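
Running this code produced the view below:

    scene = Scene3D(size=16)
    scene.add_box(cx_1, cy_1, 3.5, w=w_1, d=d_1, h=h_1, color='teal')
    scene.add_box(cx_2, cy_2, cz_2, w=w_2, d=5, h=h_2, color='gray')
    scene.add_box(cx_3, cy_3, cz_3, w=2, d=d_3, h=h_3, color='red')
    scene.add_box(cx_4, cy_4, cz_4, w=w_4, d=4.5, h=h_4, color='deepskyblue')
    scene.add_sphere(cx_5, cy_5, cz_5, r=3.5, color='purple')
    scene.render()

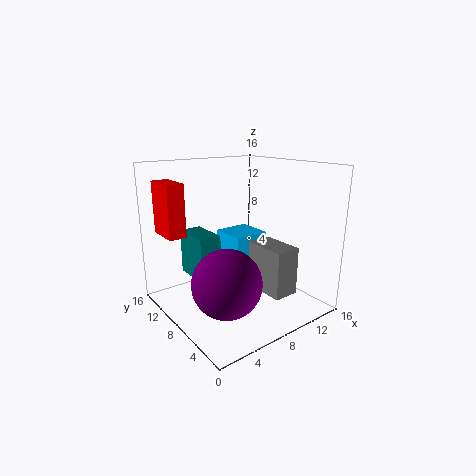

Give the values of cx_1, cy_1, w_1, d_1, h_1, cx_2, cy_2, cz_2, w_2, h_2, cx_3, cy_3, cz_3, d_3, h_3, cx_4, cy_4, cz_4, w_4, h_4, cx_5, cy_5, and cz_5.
cx_1 = 3.5; cy_1 = 8.5; w_1 = 2.5; d_1 = 4.5; h_1 = 5; cx_2 = 10; cy_2 = 3.5; cz_2 = 1.5; w_2 = 3; h_2 = 5.5; cx_3 = 1.5; cy_3 = 11.5; cz_3 = 8; d_3 = 4; h_3 = 6; cx_4 = 9.5; cy_4 = 10; cz_4 = 0.5; w_4 = 4.5; h_4 = 6.5; cx_5 = 4; cy_5 = 4.5; cz_5 = 5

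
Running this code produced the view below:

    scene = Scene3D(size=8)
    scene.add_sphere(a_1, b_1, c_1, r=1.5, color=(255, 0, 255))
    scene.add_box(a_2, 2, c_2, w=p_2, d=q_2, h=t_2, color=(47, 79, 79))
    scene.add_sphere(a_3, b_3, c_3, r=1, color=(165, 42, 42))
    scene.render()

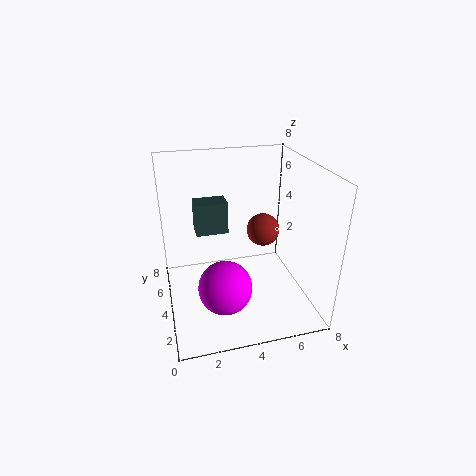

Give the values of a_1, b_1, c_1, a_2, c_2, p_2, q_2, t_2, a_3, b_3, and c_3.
a_1 = 3
b_1 = 3
c_1 = 1.5
a_2 = 1.5
c_2 = 5.5
p_2 = 1.5
q_2 = 1
t_2 = 1.5
a_3 = 6
b_3 = 5.5
c_3 = 3.5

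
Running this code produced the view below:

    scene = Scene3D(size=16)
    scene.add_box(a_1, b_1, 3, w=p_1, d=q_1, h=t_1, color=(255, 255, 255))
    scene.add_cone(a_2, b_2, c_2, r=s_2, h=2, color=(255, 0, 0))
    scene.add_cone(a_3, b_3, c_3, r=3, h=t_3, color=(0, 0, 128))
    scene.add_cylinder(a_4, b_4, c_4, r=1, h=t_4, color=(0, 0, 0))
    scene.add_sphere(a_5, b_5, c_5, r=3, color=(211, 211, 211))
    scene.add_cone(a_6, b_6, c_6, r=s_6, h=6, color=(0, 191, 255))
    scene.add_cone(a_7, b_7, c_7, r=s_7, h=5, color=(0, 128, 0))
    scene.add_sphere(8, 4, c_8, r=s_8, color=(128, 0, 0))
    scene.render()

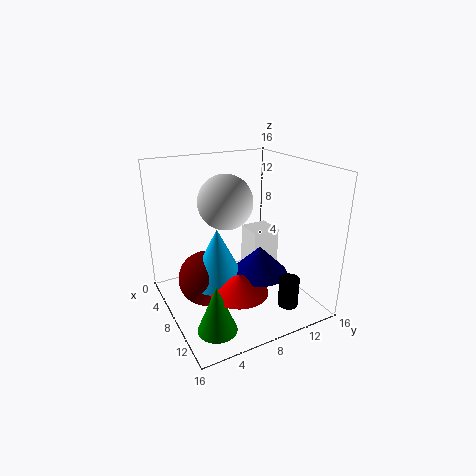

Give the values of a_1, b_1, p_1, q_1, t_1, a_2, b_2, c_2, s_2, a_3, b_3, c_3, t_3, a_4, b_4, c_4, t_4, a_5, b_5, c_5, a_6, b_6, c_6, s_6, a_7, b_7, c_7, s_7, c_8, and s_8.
a_1 = 7
b_1 = 9
p_1 = 3
q_1 = 3
t_1 = 6
a_2 = 12
b_2 = 6
c_2 = 4
s_2 = 3
a_3 = 11
b_3 = 9
c_3 = 5
t_3 = 3
a_4 = 15
b_4 = 10
c_4 = 3
t_4 = 3
a_5 = 7
b_5 = 7
c_5 = 12
a_6 = 9
b_6 = 5
c_6 = 4
s_6 = 3
a_7 = 13
b_7 = 3
c_7 = 1
s_7 = 2
c_8 = 4
s_8 = 3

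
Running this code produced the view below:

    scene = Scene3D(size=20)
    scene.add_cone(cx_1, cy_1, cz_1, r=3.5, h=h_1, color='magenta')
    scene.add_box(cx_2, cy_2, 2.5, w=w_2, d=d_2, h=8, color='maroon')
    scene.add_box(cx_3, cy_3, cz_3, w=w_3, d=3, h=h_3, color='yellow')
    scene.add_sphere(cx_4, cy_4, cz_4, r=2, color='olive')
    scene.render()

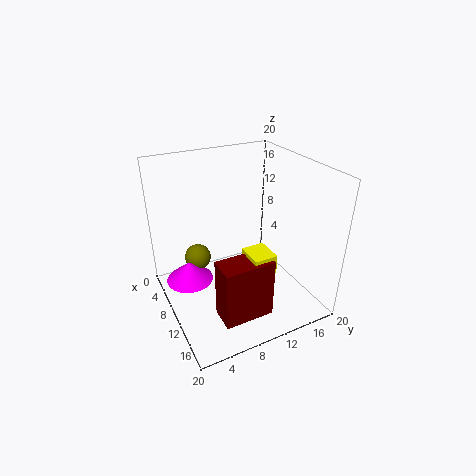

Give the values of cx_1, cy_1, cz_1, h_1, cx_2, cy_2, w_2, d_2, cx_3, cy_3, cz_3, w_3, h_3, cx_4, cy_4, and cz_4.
cx_1 = 5.5; cy_1 = 4; cz_1 = 2; h_1 = 3; cx_2 = 14.5; cy_2 = 4.5; w_2 = 3.5; d_2 = 6.5; cx_3 = 14; cy_3 = 8.5; cz_3 = 8.5; w_3 = 3.5; h_3 = 2.5; cx_4 = 4; cy_4 = 6; cz_4 = 4.5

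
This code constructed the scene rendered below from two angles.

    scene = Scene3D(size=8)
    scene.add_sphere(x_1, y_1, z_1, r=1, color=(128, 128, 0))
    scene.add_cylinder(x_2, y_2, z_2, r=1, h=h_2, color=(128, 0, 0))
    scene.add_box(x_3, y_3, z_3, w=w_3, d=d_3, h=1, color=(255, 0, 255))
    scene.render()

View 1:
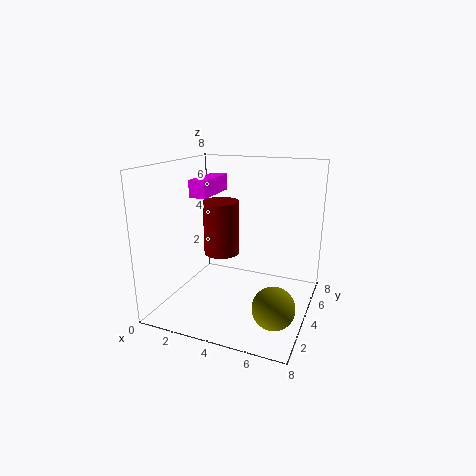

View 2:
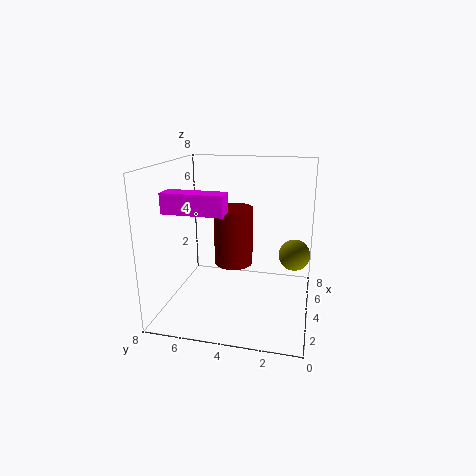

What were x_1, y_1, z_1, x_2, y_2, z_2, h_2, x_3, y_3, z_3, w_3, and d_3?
x_1 = 7, y_1 = 1, z_1 = 2, x_2 = 3, y_2 = 4, z_2 = 3, h_2 = 3, x_3 = 1, y_3 = 4, z_3 = 6, w_3 = 1, d_3 = 3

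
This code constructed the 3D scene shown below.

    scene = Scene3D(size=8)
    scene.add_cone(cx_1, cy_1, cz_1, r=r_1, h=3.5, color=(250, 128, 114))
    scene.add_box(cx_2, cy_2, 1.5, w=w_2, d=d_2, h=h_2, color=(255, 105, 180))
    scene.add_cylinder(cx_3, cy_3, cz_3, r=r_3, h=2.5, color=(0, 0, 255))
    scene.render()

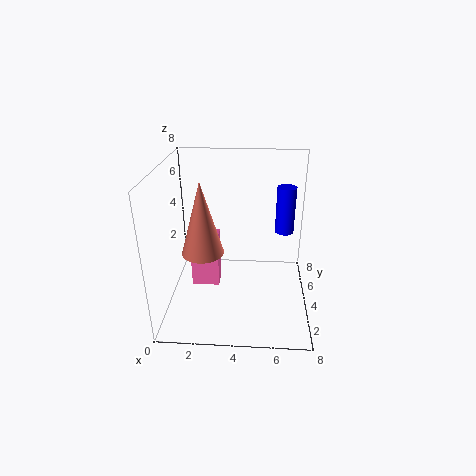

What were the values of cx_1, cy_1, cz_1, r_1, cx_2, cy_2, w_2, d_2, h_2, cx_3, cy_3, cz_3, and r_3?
cx_1 = 2.5, cy_1 = 1.5, cz_1 = 4.5, r_1 = 1, cx_2 = 1.5, cy_2 = 3, w_2 = 1.5, d_2 = 1, h_2 = 3, cx_3 = 6.5, cy_3 = 4, cz_3 = 4.5, r_3 = 0.5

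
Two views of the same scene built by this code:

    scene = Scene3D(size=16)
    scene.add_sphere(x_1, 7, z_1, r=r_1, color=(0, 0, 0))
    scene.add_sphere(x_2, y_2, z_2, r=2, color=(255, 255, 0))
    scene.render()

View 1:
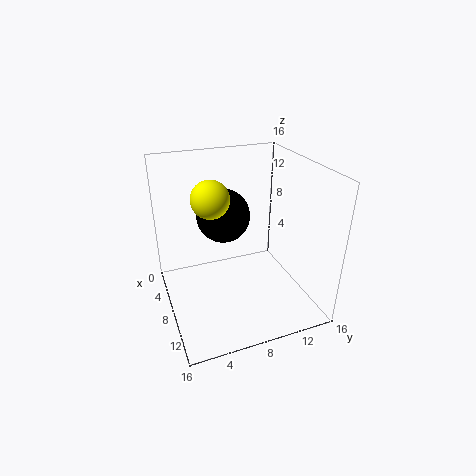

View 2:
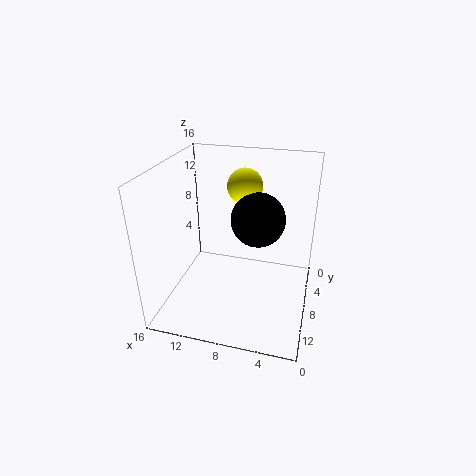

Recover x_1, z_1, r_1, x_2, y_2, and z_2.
x_1 = 6; z_1 = 10; r_1 = 3; x_2 = 8; y_2 = 5; z_2 = 13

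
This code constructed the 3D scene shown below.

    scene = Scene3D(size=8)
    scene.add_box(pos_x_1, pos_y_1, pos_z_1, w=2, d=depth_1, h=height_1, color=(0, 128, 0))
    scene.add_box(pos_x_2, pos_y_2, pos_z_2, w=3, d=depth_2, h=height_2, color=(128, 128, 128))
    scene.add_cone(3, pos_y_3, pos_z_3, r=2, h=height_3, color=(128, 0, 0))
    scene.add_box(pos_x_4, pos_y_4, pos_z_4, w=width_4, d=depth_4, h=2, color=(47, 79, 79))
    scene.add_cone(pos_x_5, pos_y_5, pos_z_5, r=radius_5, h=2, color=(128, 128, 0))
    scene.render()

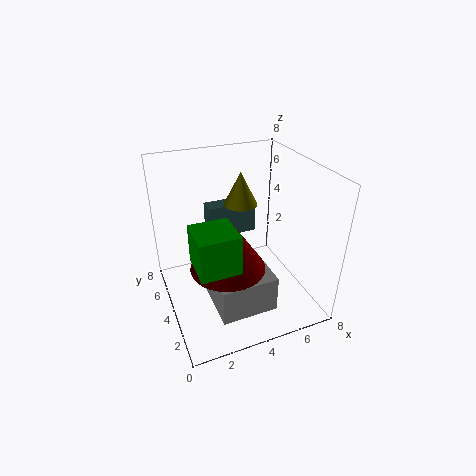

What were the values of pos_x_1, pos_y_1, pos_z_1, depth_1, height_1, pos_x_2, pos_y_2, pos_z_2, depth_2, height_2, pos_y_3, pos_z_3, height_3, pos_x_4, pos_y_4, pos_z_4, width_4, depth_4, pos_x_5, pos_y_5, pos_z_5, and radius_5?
pos_x_1 = 1, pos_y_1 = 1, pos_z_1 = 4, depth_1 = 2, height_1 = 2, pos_x_2 = 2, pos_y_2 = 1, pos_z_2 = 1, depth_2 = 3, height_2 = 2, pos_y_3 = 3, pos_z_3 = 3, height_3 = 3, pos_x_4 = 3, pos_y_4 = 6, pos_z_4 = 3, width_4 = 3, depth_4 = 1, pos_x_5 = 5, pos_y_5 = 6, pos_z_5 = 5, radius_5 = 1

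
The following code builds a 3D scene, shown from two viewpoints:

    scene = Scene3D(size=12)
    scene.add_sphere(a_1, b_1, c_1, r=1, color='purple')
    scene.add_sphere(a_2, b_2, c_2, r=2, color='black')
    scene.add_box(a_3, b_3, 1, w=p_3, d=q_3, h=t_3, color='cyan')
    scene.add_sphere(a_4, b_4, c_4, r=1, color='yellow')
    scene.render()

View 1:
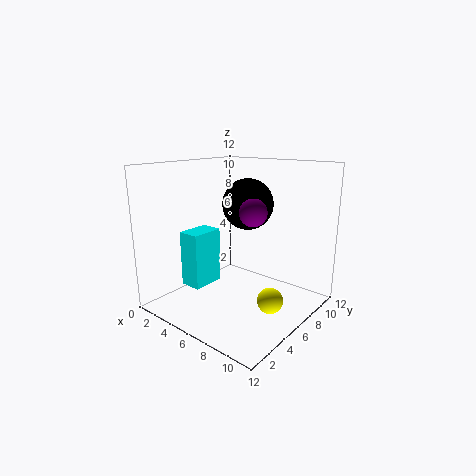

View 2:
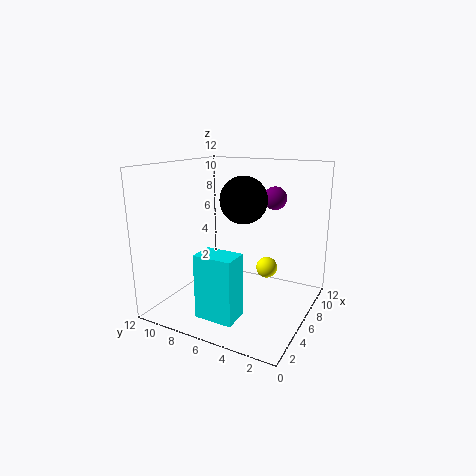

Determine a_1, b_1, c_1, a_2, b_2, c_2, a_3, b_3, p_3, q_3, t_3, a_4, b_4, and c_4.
a_1 = 9; b_1 = 4; c_1 = 9; a_2 = 7; b_2 = 6; c_2 = 9; a_3 = 1; b_3 = 4; p_3 = 2; q_3 = 3; t_3 = 5; a_4 = 10; b_4 = 5; c_4 = 2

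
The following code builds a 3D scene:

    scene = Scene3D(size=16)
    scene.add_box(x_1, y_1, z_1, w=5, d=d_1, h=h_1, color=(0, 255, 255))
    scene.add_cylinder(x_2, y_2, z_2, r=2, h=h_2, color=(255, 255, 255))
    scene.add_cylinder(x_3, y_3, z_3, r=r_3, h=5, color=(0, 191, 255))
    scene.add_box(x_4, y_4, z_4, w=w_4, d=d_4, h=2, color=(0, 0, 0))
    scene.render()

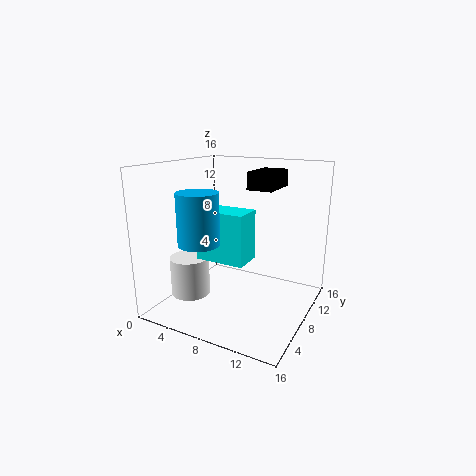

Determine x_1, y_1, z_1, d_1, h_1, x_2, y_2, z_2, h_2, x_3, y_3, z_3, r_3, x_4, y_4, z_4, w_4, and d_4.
x_1 = 6
y_1 = 3
z_1 = 7
d_1 = 3
h_1 = 5
x_2 = 5
y_2 = 3
z_2 = 3
h_2 = 4
x_3 = 7
y_3 = 2
z_3 = 9
r_3 = 2
x_4 = 8
y_4 = 10
z_4 = 13
w_4 = 3
d_4 = 5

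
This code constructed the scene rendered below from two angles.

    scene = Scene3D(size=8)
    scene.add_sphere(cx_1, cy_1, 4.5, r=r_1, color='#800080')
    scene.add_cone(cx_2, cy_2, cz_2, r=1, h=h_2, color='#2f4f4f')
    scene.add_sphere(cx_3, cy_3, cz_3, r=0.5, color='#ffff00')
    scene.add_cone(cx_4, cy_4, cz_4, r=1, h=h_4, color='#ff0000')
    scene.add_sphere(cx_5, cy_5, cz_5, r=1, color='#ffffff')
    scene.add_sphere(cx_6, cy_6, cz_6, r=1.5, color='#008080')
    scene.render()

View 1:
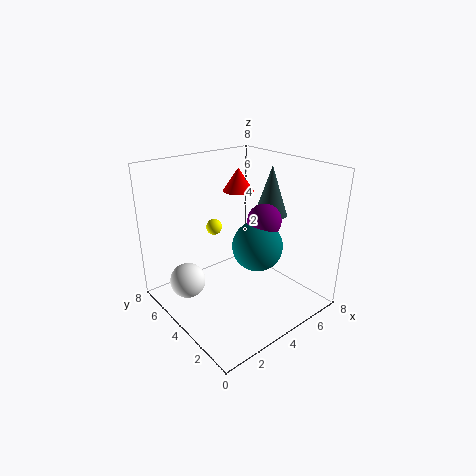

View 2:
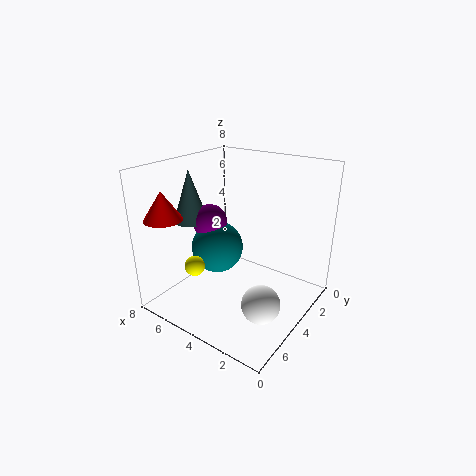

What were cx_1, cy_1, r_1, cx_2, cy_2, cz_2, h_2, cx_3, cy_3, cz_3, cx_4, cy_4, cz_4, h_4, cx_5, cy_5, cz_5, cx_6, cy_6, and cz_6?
cx_1 = 6; cy_1 = 4; r_1 = 1; cx_2 = 7; cy_2 = 4.5; cz_2 = 4.5; h_2 = 3; cx_3 = 4.5; cy_3 = 7; cz_3 = 3.5; cx_4 = 6.5; cy_4 = 7; cz_4 = 5.5; h_4 = 1.5; cx_5 = 1.5; cy_5 = 5.5; cz_5 = 1.5; cx_6 = 5.5; cy_6 = 4; cz_6 = 3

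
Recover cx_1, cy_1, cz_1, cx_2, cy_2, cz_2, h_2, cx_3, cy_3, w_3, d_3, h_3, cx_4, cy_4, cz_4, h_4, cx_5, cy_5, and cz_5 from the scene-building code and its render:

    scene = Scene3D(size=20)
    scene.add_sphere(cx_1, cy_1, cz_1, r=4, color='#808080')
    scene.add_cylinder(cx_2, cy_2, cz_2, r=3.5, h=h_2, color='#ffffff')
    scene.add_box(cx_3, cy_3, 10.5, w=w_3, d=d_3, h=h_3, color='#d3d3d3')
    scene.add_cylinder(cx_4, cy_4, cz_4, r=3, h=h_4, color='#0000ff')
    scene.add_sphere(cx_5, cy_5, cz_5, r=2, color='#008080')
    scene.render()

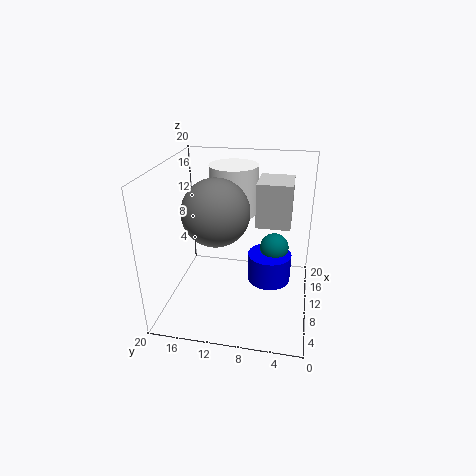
cx_1 = 4.5
cy_1 = 11.5
cz_1 = 16
cx_2 = 14.5
cy_2 = 11.5
cz_2 = 12
h_2 = 7
cx_3 = 12.5
cy_3 = 3
w_3 = 5.5
d_3 = 5
h_3 = 6.5
cx_4 = 10
cy_4 = 5.5
cz_4 = 4
h_4 = 4
cx_5 = 11
cy_5 = 5
cz_5 = 8.5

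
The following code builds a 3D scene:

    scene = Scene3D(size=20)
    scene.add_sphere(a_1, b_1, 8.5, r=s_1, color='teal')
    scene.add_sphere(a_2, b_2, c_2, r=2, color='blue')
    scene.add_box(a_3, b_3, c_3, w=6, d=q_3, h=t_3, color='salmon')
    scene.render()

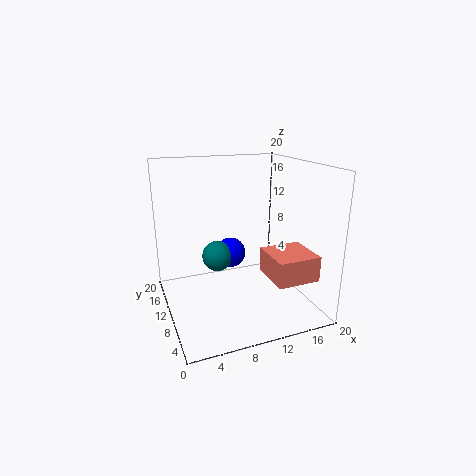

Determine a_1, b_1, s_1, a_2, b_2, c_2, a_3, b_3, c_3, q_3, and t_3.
a_1 = 6.5
b_1 = 8.5
s_1 = 2
a_2 = 8.5
b_2 = 9
c_2 = 8.5
a_3 = 13
b_3 = 3
c_3 = 5
q_3 = 6
t_3 = 3.5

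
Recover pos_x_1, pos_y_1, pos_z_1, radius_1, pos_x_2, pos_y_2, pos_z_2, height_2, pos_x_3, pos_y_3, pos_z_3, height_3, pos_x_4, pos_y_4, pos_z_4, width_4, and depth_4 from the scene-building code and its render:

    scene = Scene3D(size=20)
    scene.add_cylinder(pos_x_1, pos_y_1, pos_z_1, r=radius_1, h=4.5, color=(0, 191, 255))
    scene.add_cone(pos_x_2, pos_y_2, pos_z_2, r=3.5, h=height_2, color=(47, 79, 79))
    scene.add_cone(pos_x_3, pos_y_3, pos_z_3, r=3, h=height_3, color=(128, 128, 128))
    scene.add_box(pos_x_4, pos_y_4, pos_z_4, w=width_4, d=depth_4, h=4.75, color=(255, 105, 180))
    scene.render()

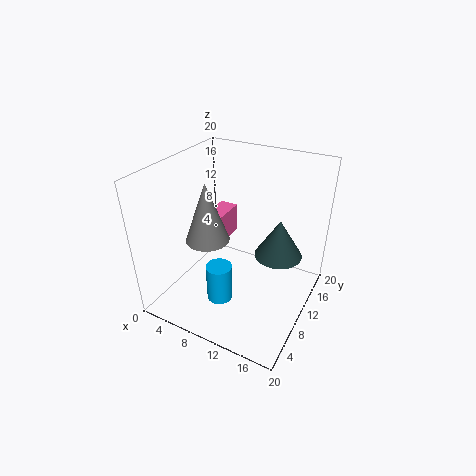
pos_x_1 = 12; pos_y_1 = 1.75; pos_z_1 = 7; radius_1 = 1.5; pos_x_2 = 14.5; pos_y_2 = 14.25; pos_z_2 = 6; height_2 = 5.75; pos_x_3 = 6.5; pos_y_3 = 7.75; pos_z_3 = 10; height_3 = 8.25; pos_x_4 = 1.5; pos_y_4 = 14.25; pos_z_4 = 4.75; width_4 = 3; depth_4 = 5.5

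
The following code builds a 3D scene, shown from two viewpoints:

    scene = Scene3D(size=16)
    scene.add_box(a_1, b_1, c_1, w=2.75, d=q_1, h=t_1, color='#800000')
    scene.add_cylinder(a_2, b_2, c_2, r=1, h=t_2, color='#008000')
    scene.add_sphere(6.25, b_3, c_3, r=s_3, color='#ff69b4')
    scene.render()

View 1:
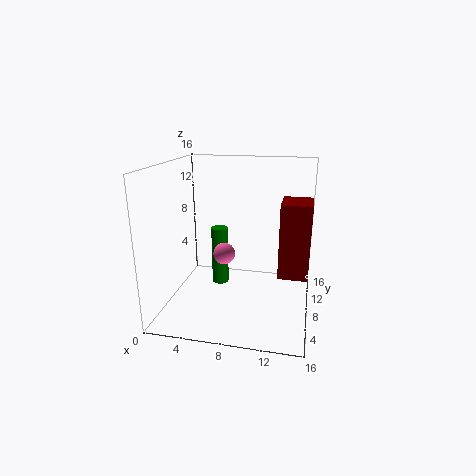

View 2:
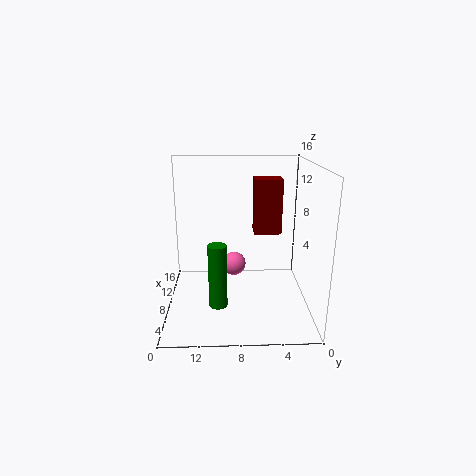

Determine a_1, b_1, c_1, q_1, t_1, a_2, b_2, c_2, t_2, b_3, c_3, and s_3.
a_1 = 13; b_1 = 2.25; c_1 = 6.5; q_1 = 3.5; t_1 = 7; a_2 = 5.25; b_2 = 10.25; c_2 = 1.25; t_2 = 7; b_3 = 8.5; c_3 = 5.75; s_3 = 1.25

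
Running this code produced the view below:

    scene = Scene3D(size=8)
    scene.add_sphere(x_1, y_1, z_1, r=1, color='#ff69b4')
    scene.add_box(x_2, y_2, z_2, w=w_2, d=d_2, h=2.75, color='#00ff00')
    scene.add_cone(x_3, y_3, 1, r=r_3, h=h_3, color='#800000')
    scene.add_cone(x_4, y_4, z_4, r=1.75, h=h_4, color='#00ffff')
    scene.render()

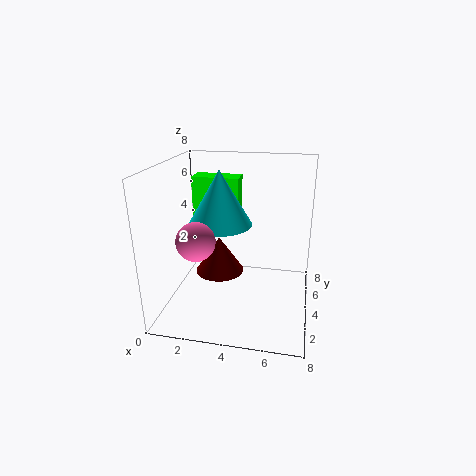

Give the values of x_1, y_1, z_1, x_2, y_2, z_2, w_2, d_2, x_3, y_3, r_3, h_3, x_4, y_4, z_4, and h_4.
x_1 = 2.25; y_1 = 2; z_1 = 4.5; x_2 = 1; y_2 = 5.25; z_2 = 4.25; w_2 = 2.75; d_2 = 1.25; x_3 = 2.5; y_3 = 5.5; r_3 = 1.5; h_3 = 2.25; x_4 = 3; y_4 = 4; z_4 = 4.75; h_4 = 3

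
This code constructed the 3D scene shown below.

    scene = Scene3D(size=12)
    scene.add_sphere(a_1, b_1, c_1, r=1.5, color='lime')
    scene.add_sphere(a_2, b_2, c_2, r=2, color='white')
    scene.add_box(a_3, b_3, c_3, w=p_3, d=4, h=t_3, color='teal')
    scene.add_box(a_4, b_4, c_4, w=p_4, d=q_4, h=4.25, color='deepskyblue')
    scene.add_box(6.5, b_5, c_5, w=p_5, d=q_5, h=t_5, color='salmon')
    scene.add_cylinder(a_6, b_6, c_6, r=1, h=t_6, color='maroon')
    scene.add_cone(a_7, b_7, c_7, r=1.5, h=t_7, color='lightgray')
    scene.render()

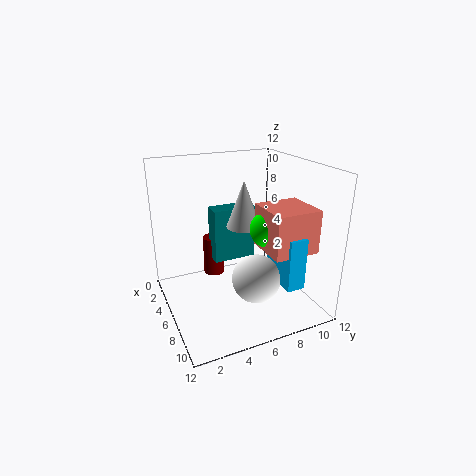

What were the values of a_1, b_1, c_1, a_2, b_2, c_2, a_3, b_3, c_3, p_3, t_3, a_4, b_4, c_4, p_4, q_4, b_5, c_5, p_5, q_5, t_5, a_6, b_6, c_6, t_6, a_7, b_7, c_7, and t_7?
a_1 = 7.5; b_1 = 8; c_1 = 7; a_2 = 8; b_2 = 6.75; c_2 = 3; a_3 = 1.5; b_3 = 5; c_3 = 2.5; p_3 = 1.75; t_3 = 5; a_4 = 7; b_4 = 8.25; c_4 = 2.75; p_4 = 3.5; q_4 = 1.5; b_5 = 7.25; c_5 = 5.5; p_5 = 3.75; q_5 = 3.75; t_5 = 3.5; a_6 = 1.25; b_6 = 5.5; c_6 = 0.5; t_6 = 3.75; a_7 = 5; b_7 = 7; c_7 = 6.5; t_7 = 4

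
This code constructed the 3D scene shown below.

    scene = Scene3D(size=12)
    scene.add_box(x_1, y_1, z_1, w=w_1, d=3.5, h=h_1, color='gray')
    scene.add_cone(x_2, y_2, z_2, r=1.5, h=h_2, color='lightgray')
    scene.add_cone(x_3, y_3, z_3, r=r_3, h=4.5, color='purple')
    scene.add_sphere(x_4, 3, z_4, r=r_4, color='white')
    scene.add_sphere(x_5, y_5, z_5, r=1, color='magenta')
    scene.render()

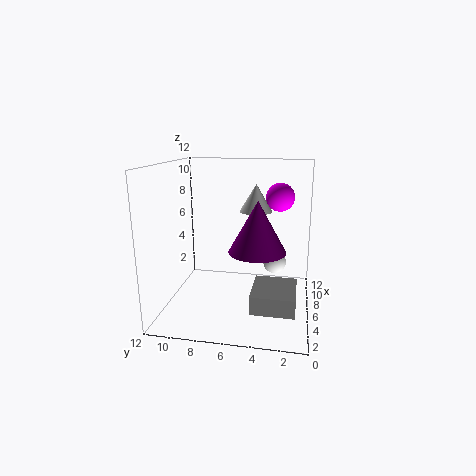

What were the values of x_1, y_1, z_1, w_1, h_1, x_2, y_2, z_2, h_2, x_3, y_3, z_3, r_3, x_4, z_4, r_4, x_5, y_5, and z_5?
x_1 = 2.5
y_1 = 1
z_1 = 1
w_1 = 4
h_1 = 1.5
x_2 = 9.5
y_2 = 5
z_2 = 7.5
h_2 = 2.5
x_3 = 7
y_3 = 4.5
z_3 = 4.5
r_3 = 2.5
x_4 = 7.5
z_4 = 3.5
r_4 = 1
x_5 = 3.5
y_5 = 2.5
z_5 = 10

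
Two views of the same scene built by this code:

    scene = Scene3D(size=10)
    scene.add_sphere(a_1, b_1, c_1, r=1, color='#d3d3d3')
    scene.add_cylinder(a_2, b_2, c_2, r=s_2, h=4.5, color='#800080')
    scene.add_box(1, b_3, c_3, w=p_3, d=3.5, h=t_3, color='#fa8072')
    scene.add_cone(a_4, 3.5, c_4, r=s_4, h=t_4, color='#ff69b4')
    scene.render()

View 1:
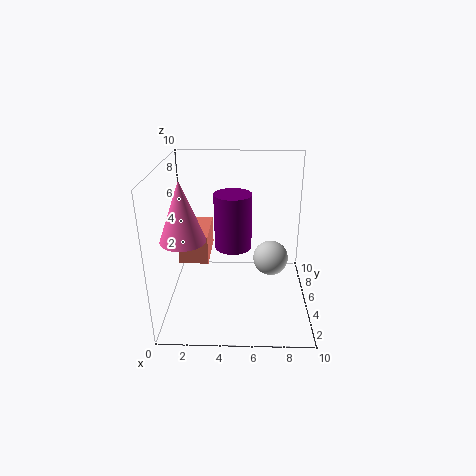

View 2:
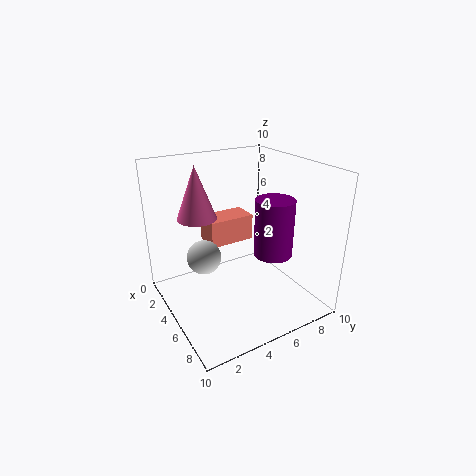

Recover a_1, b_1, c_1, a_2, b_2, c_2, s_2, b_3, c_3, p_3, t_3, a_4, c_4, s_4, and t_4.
a_1 = 7, b_1 = 1.5, c_1 = 5.5, a_2 = 4.5, b_2 = 8.5, c_2 = 2.5, s_2 = 1.5, b_3 = 4, c_3 = 3.5, p_3 = 2, t_3 = 2, a_4 = 1.5, c_4 = 5.5, s_4 = 1.5, t_4 = 4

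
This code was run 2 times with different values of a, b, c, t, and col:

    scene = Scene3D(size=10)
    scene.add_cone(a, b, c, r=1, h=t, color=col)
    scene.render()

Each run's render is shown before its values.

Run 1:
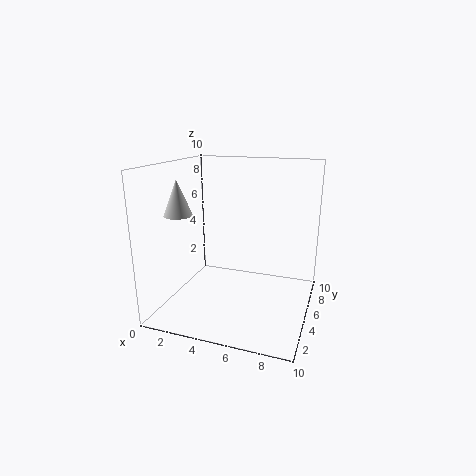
a = 1, b = 4, c = 6.5, t = 2.5, col = 'lightgray'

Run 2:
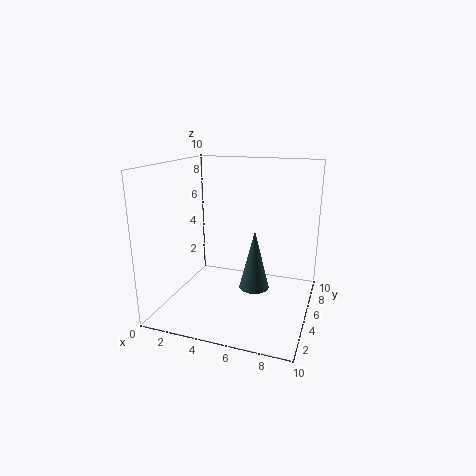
a = 6.5, b = 4, c = 2, t = 4, col = 'darkslategray'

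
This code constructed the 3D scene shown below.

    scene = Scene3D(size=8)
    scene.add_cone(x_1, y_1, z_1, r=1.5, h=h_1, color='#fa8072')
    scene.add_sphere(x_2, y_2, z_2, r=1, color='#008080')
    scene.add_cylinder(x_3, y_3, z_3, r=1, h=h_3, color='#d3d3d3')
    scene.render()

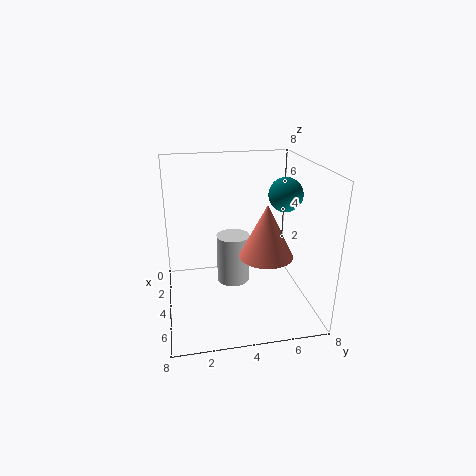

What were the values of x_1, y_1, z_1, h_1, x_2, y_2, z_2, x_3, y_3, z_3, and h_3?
x_1 = 4.5
y_1 = 5.5
z_1 = 3
h_1 = 3
x_2 = 3
y_2 = 7
z_2 = 6
x_3 = 2.5
y_3 = 4
z_3 = 0.5
h_3 = 3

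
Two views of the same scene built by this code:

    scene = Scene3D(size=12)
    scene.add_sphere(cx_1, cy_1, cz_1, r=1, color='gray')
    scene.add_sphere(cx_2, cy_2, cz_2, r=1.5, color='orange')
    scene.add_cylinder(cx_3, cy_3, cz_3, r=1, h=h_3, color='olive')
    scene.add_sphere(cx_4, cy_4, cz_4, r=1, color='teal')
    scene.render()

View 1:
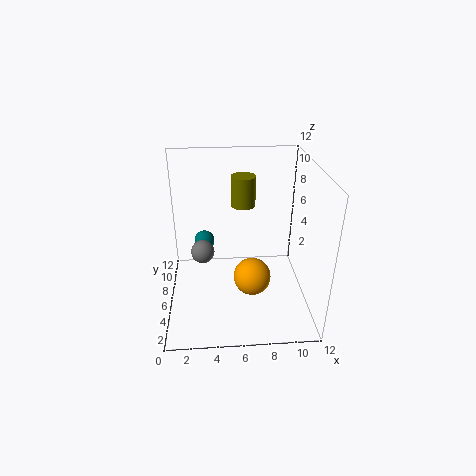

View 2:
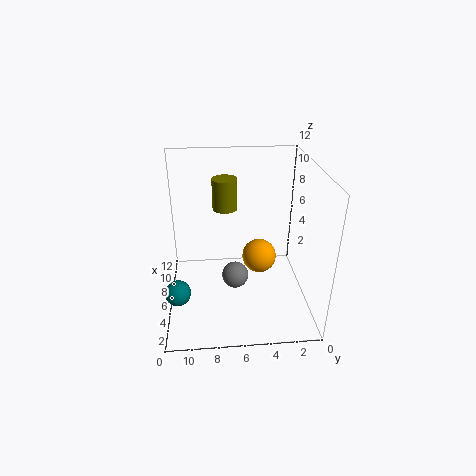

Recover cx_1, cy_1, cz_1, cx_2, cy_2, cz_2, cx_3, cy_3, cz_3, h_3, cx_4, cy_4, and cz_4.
cx_1 = 3, cy_1 = 6.5, cz_1 = 4.5, cx_2 = 7, cy_2 = 4, cz_2 = 3.5, cx_3 = 6.5, cy_3 = 7, cz_3 = 8.5, h_3 = 2.5, cx_4 = 3, cy_4 = 11, cz_4 = 3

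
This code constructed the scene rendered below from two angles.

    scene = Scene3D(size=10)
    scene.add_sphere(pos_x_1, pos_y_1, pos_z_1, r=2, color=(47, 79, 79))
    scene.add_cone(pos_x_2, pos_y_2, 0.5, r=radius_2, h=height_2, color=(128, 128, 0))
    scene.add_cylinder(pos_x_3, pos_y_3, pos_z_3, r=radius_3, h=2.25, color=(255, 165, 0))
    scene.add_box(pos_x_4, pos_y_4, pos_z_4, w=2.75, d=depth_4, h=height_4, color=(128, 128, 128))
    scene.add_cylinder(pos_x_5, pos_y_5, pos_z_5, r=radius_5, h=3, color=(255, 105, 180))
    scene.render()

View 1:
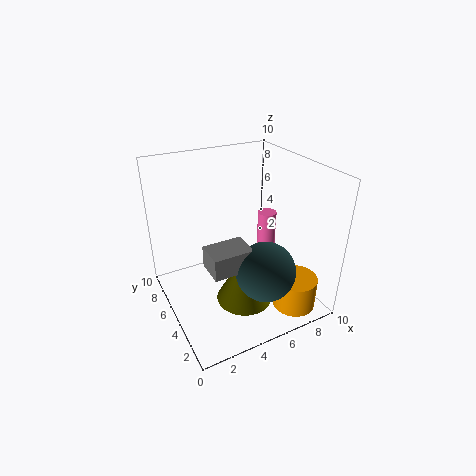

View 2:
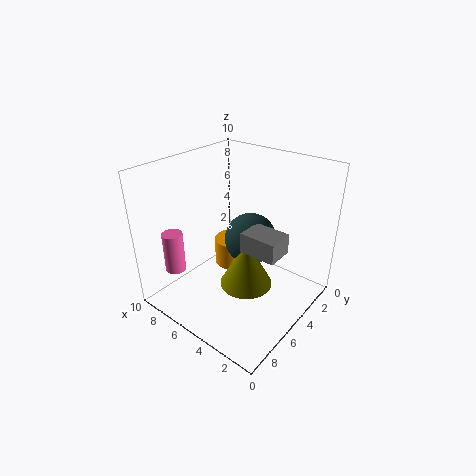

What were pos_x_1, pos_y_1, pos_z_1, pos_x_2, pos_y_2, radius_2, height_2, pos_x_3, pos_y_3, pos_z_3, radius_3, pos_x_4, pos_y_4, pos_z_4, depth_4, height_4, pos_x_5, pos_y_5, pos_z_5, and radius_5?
pos_x_1 = 5.75
pos_y_1 = 2.5
pos_z_1 = 3.5
pos_x_2 = 5
pos_y_2 = 4
radius_2 = 2
height_2 = 3.75
pos_x_3 = 8
pos_y_3 = 2
pos_z_3 = 0.25
radius_3 = 1.5
pos_x_4 = 2.25
pos_y_4 = 2.75
pos_z_4 = 3.75
depth_4 = 2
height_4 = 1.5
pos_x_5 = 9
pos_y_5 = 7.5
pos_z_5 = 2
radius_5 = 0.75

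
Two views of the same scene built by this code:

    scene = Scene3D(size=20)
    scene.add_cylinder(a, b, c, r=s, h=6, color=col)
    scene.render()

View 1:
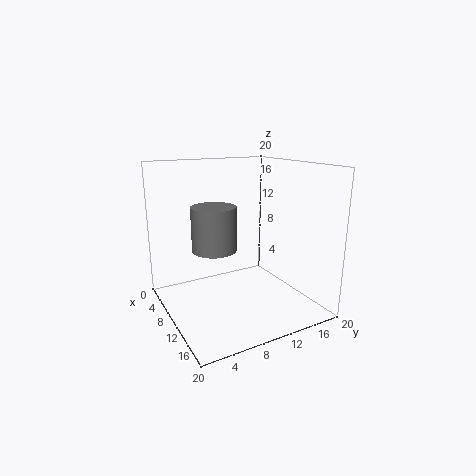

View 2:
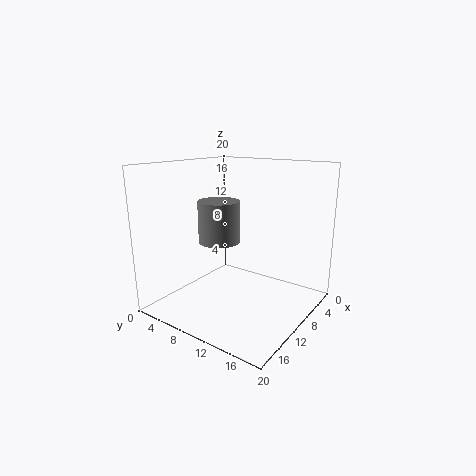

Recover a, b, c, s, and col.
a = 9.75, b = 6.5, c = 8.75, s = 3, col = 'gray'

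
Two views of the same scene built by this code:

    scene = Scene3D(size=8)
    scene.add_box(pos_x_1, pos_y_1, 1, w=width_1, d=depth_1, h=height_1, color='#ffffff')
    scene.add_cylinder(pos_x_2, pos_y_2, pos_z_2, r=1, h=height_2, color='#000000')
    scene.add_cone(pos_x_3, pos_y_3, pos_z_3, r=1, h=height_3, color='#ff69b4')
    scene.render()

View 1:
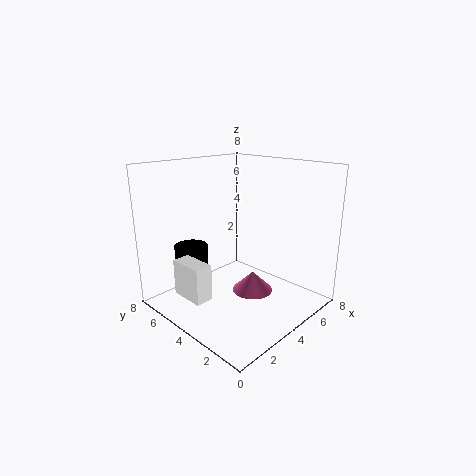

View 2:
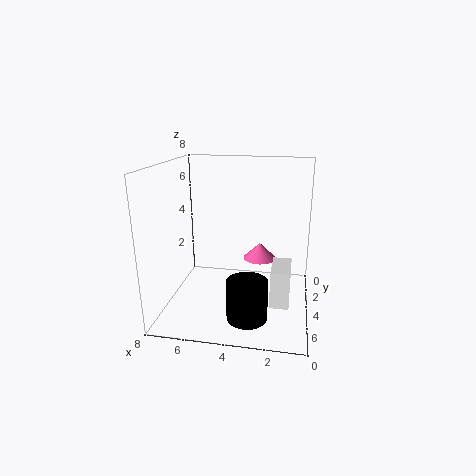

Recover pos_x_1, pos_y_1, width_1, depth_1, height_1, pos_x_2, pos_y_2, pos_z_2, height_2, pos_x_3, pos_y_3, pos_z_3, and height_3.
pos_x_1 = 1; pos_y_1 = 4; width_1 = 1; depth_1 = 2; height_1 = 2; pos_x_2 = 3; pos_y_2 = 7; pos_z_2 = 1; height_2 = 2; pos_x_3 = 3; pos_y_3 = 2; pos_z_3 = 2; height_3 = 1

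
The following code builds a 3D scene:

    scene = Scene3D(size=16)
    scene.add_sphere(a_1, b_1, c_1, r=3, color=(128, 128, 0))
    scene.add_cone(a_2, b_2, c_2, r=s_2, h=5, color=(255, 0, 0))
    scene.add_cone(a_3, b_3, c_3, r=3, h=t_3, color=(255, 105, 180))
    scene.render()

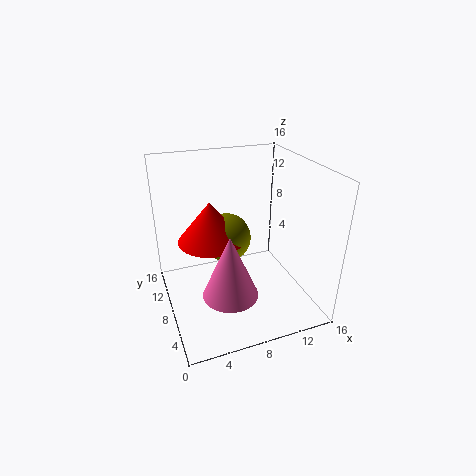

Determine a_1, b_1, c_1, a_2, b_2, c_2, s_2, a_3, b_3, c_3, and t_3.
a_1 = 8, b_1 = 12, c_1 = 6, a_2 = 6, b_2 = 12, c_2 = 6, s_2 = 4, a_3 = 6, b_3 = 5, c_3 = 3, t_3 = 7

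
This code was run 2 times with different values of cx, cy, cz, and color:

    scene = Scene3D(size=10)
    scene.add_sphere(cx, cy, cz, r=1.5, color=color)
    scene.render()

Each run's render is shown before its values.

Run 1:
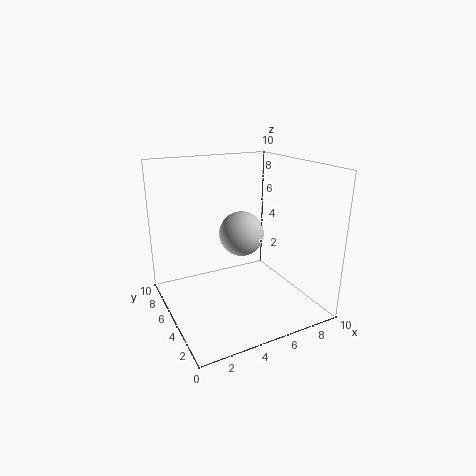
cx = 5, cy = 4.5, cz = 5.5, color = 'lightgray'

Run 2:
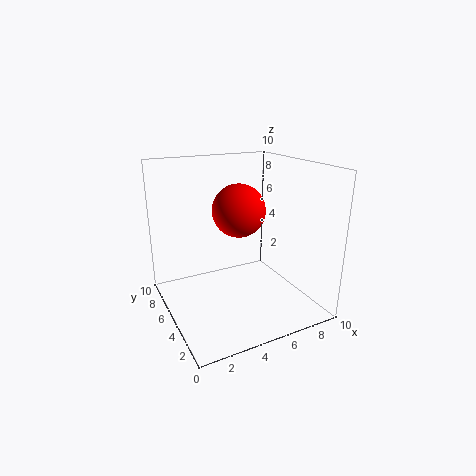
cx = 3.5, cy = 2, cz = 8, color = 'red'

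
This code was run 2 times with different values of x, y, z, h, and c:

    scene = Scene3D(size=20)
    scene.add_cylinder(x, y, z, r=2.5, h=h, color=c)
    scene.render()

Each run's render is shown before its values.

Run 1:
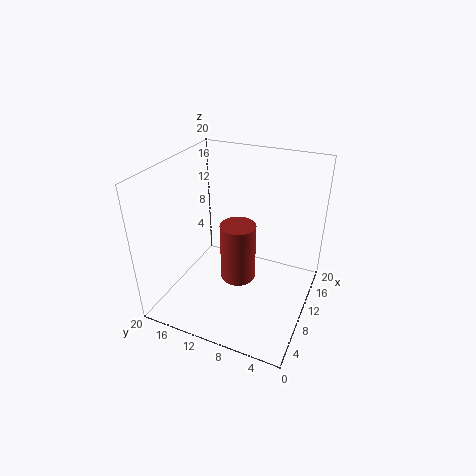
x = 10; y = 10; z = 3.5; h = 8.5; c = 'brown'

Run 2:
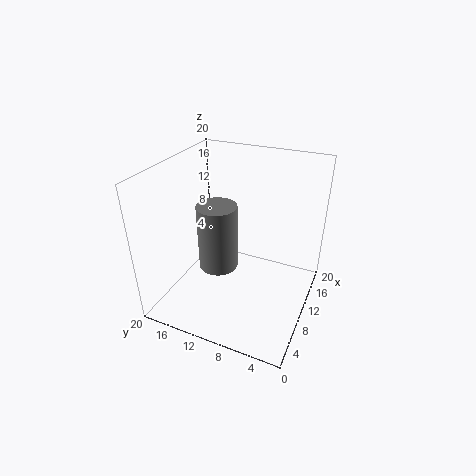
x = 6; y = 11; z = 8; h = 8.5; c = 'gray'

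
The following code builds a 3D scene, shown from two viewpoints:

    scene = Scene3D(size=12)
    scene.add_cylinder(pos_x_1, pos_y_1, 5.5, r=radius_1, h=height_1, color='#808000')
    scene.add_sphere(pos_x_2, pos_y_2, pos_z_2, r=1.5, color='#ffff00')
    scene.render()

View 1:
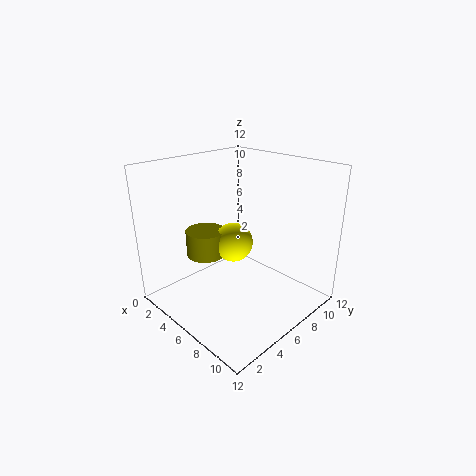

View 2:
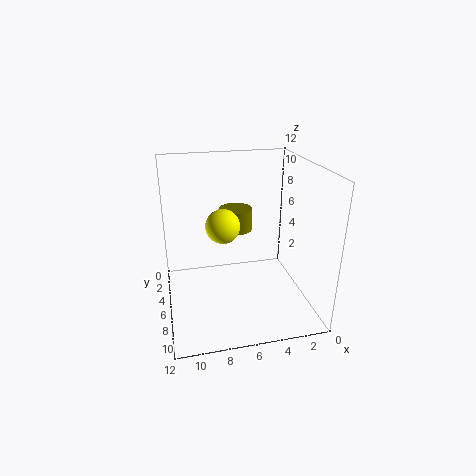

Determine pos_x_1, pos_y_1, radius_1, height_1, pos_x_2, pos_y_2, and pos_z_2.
pos_x_1 = 5.5
pos_y_1 = 3
radius_1 = 1.5
height_1 = 2
pos_x_2 = 7
pos_y_2 = 4.5
pos_z_2 = 6.5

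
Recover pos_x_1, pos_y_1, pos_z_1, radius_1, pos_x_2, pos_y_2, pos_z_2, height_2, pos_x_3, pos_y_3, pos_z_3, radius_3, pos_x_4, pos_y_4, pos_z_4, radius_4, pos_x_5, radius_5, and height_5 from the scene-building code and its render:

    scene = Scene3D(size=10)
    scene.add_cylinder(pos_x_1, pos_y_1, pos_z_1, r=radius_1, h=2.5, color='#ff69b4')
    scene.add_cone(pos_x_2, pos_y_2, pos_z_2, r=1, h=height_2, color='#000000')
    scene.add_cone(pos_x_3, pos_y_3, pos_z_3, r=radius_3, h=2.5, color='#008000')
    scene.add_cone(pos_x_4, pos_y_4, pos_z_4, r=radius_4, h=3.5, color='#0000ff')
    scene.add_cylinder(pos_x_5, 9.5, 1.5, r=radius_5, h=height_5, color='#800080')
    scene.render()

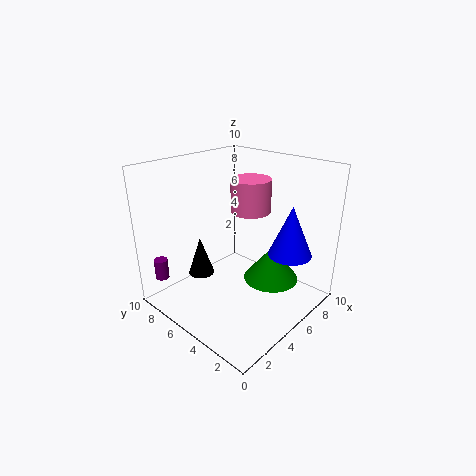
pos_x_1 = 7.5, pos_y_1 = 6, pos_z_1 = 6, radius_1 = 1.5, pos_x_2 = 4.5, pos_y_2 = 8.5, pos_z_2 = 1, height_2 = 3, pos_x_3 = 7, pos_y_3 = 3.5, pos_z_3 = 1.5, radius_3 = 2, pos_x_4 = 7, pos_y_4 = 2, pos_z_4 = 4, radius_4 = 1.5, pos_x_5 = 1.5, radius_5 = 0.5, height_5 = 1.5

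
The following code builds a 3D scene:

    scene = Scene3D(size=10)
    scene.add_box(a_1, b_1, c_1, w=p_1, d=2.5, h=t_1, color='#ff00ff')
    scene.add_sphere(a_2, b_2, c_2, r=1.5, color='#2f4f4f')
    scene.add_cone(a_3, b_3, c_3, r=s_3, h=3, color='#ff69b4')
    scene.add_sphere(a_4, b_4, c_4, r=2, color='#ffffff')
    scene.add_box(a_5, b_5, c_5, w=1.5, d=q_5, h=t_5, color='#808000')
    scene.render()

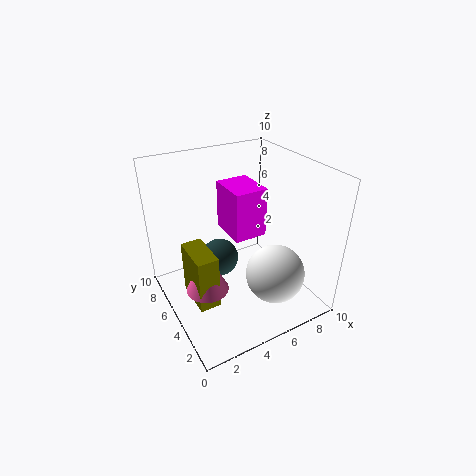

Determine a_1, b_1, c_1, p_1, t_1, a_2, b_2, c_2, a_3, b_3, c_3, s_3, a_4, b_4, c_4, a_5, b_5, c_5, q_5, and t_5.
a_1 = 3.5; b_1 = 2.5; c_1 = 6.5; p_1 = 2; t_1 = 3; a_2 = 5; b_2 = 8; c_2 = 1.5; a_3 = 2.5; b_3 = 5; c_3 = 1.5; s_3 = 1.5; a_4 = 6.5; b_4 = 2.5; c_4 = 3; a_5 = 1.5; b_5 = 4; c_5 = 0.5; q_5 = 3; t_5 = 4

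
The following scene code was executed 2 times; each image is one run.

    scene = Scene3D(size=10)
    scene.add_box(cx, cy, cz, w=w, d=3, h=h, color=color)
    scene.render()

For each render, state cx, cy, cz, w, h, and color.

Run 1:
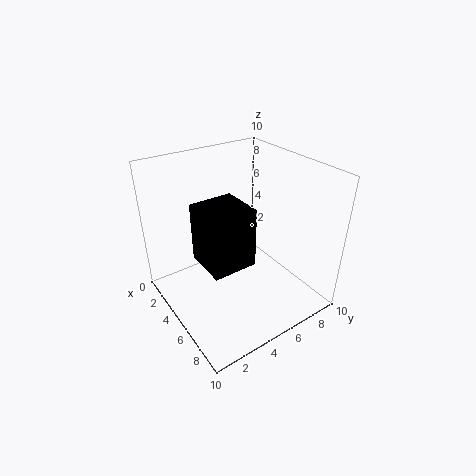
cx = 4
cy = 2
cz = 4
w = 3
h = 4
color = 'black'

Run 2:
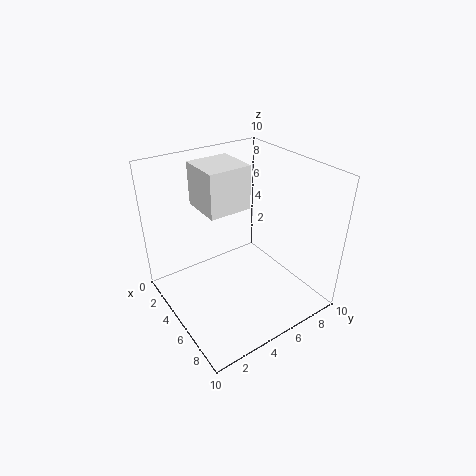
cx = 2
cy = 3
cz = 7
w = 3
h = 3
color = 'white'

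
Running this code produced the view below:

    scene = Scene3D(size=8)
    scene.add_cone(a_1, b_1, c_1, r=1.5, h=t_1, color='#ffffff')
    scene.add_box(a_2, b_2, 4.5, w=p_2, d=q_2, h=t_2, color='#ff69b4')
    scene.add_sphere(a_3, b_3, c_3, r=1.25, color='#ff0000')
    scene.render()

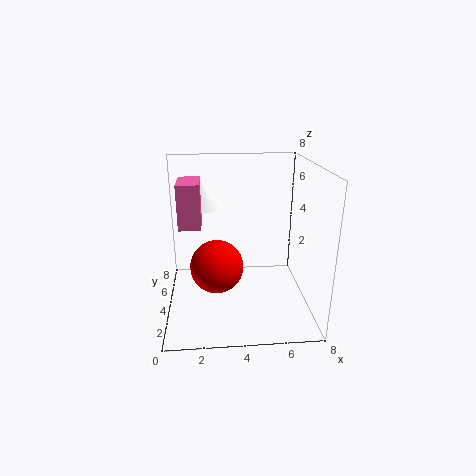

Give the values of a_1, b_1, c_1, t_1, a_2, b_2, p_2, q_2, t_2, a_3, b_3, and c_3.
a_1 = 2, b_1 = 6.25, c_1 = 5.25, t_1 = 1.5, a_2 = 0.75, b_2 = 4, p_2 = 1.25, q_2 = 2.25, t_2 = 2.5, a_3 = 2.75, b_3 = 1.25, c_3 = 3.75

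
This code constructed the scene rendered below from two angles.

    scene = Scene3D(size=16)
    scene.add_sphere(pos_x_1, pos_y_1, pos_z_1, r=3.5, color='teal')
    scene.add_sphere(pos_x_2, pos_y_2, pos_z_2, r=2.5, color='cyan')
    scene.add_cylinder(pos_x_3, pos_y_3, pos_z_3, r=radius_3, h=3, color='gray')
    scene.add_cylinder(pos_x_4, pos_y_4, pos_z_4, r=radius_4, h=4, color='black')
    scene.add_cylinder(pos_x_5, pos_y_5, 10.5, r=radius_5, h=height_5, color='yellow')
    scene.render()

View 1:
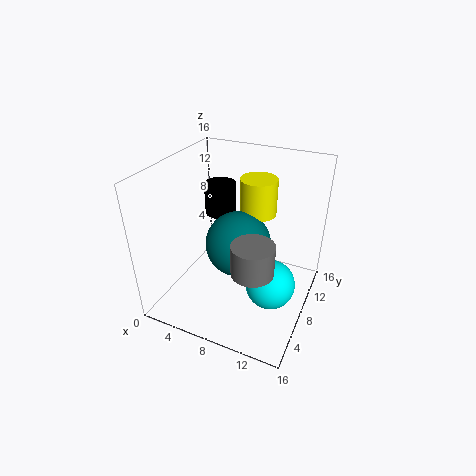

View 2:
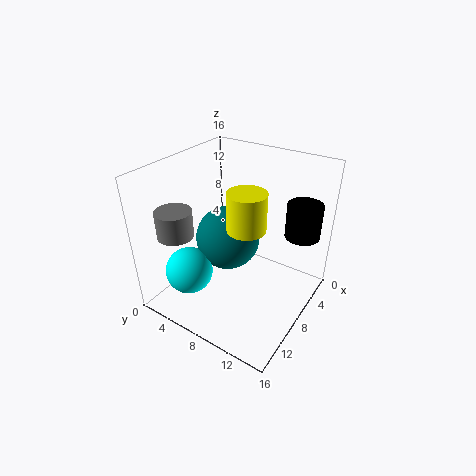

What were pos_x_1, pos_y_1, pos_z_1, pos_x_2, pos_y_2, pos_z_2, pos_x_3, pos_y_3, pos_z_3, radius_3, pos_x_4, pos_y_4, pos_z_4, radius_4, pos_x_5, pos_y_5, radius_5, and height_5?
pos_x_1 = 8.5
pos_y_1 = 7
pos_z_1 = 8
pos_x_2 = 13
pos_y_2 = 5
pos_z_2 = 5.5
pos_x_3 = 12
pos_y_3 = 2.5
pos_z_3 = 8.5
radius_3 = 2
pos_x_4 = 3
pos_y_4 = 13.5
pos_z_4 = 7.5
radius_4 = 2
pos_x_5 = 9.5
pos_y_5 = 10
radius_5 = 2
height_5 = 4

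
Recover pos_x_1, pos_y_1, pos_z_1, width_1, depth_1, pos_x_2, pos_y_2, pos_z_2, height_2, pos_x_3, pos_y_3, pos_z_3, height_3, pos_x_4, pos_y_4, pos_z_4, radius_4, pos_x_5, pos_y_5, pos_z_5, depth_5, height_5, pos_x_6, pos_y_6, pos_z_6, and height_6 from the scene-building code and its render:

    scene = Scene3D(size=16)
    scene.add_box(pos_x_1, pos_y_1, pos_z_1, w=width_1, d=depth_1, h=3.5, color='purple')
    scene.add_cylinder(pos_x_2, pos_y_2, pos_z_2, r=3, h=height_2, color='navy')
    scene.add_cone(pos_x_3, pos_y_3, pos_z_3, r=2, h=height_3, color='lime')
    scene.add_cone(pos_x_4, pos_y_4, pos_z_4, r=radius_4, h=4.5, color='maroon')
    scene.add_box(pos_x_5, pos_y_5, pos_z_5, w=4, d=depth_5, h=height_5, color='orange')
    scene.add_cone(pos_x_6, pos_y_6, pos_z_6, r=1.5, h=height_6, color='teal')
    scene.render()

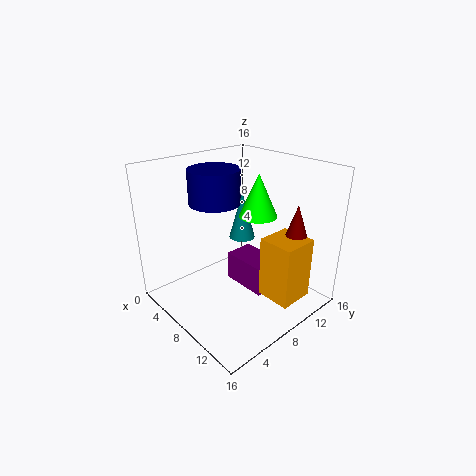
pos_x_1 = 5; pos_y_1 = 9; pos_z_1 = 1; width_1 = 5.5; depth_1 = 3.5; pos_x_2 = 4; pos_y_2 = 8; pos_z_2 = 11; height_2 = 4; pos_x_3 = 10; pos_y_3 = 9; pos_z_3 = 11; height_3 = 4.5; pos_x_4 = 12.5; pos_y_4 = 12.5; pos_z_4 = 7.5; radius_4 = 1.5; pos_x_5 = 10.5; pos_y_5 = 9; pos_z_5 = 1.5; depth_5 = 4; height_5 = 7; pos_x_6 = 6.5; pos_y_6 = 10; pos_z_6 = 7; height_6 = 5.5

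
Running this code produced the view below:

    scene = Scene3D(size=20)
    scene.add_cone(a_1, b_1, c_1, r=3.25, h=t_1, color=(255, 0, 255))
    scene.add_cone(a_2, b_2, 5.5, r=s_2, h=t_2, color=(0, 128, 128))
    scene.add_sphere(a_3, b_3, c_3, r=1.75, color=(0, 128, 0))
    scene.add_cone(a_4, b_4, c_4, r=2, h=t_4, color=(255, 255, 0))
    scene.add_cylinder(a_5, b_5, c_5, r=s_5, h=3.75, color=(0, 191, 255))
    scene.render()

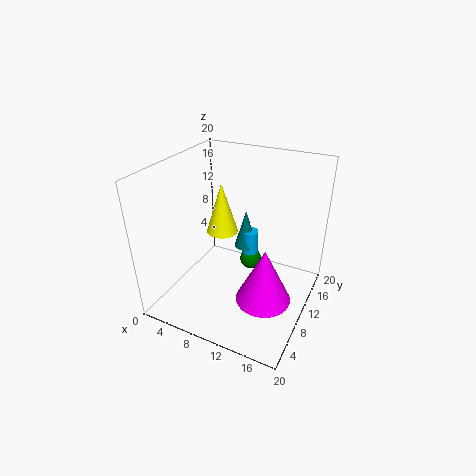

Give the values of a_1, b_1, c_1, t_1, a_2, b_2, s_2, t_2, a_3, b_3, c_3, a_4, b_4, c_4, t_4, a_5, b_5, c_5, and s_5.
a_1 = 16.5; b_1 = 3.75; c_1 = 6.75; t_1 = 6.75; a_2 = 8.75; b_2 = 15.25; s_2 = 1.75; t_2 = 6; a_3 = 9; b_3 = 16.75; c_3 = 2; a_4 = 9; b_4 = 7.5; c_4 = 12.25; t_4 = 6.5; a_5 = 9.5; b_5 = 15.25; c_5 = 4.5; s_5 = 1.25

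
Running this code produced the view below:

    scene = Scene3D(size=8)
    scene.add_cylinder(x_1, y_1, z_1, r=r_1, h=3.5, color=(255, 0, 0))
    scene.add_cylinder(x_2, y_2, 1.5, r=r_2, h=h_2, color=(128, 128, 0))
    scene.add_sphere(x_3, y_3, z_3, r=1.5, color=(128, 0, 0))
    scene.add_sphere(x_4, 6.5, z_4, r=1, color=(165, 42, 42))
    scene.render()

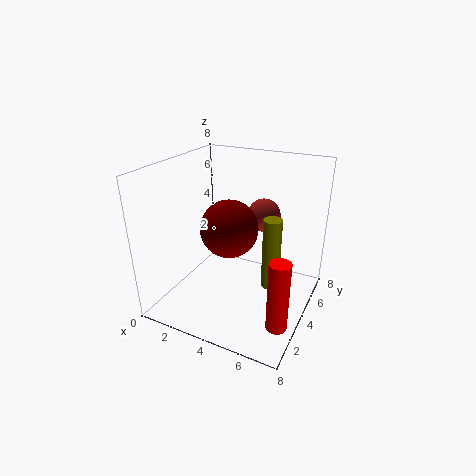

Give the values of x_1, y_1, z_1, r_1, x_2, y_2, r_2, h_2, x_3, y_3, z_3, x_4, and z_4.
x_1 = 7.5
y_1 = 1
z_1 = 1.5
r_1 = 0.5
x_2 = 6
y_2 = 4
r_2 = 0.5
h_2 = 4
x_3 = 4
y_3 = 3
z_3 = 5
x_4 = 4.5
z_4 = 4.5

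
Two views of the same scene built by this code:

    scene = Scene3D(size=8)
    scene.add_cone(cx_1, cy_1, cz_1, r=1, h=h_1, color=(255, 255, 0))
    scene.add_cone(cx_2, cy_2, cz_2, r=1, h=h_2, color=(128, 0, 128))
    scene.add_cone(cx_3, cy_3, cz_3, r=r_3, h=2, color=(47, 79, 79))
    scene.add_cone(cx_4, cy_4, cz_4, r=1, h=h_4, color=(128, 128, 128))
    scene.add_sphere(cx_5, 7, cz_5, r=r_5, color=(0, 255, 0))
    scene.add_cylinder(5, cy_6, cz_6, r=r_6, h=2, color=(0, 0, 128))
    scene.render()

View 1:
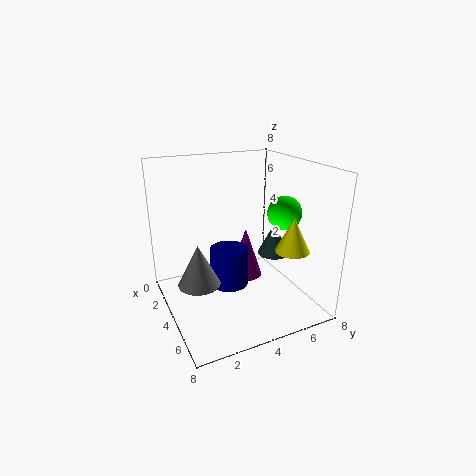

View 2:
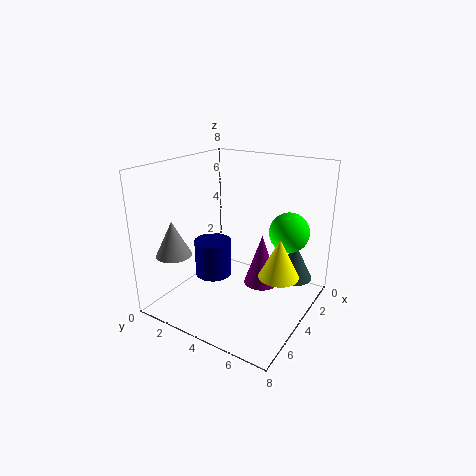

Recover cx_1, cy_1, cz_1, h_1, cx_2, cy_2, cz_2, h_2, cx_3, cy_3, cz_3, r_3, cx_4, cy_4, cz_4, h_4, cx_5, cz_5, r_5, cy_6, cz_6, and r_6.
cx_1 = 5, cy_1 = 7, cz_1 = 3, h_1 = 2, cx_2 = 3, cy_2 = 5, cz_2 = 1, h_2 = 3, cx_3 = 3, cy_3 = 7, cz_3 = 2, r_3 = 1, cx_4 = 6, cy_4 = 1, cz_4 = 3, h_4 = 2, cx_5 = 4, cz_5 = 5, r_5 = 1, cy_6 = 3, cz_6 = 2, r_6 = 1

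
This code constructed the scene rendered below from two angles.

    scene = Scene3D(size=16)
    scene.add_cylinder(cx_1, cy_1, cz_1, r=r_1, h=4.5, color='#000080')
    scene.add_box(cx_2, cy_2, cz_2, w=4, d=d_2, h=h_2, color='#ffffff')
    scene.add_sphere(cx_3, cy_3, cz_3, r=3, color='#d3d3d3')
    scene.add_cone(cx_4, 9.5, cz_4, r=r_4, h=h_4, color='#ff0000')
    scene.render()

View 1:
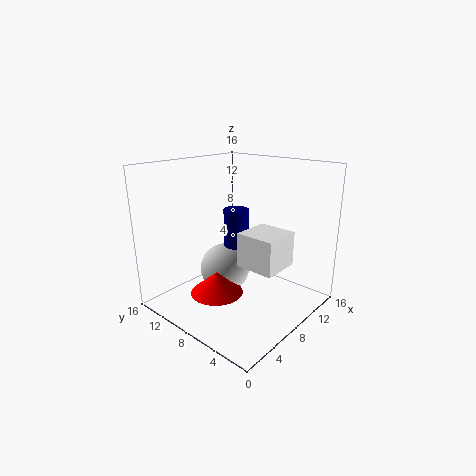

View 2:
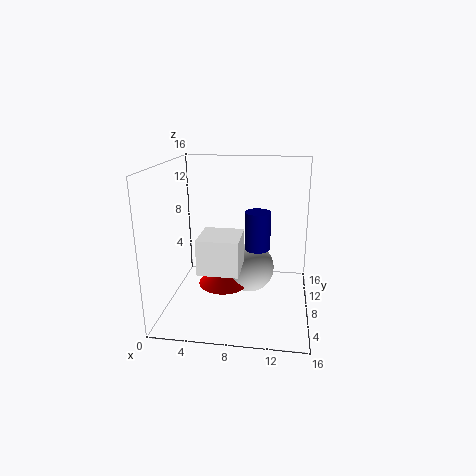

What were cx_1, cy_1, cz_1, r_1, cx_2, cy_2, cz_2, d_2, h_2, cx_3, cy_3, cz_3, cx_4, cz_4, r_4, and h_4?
cx_1 = 10; cy_1 = 10; cz_1 = 6; r_1 = 1.5; cx_2 = 5; cy_2 = 1.5; cz_2 = 6.5; d_2 = 4; h_2 = 3.5; cx_3 = 9; cy_3 = 11; cz_3 = 3; cx_4 = 6; cz_4 = 1.5; r_4 = 3; h_4 = 2.5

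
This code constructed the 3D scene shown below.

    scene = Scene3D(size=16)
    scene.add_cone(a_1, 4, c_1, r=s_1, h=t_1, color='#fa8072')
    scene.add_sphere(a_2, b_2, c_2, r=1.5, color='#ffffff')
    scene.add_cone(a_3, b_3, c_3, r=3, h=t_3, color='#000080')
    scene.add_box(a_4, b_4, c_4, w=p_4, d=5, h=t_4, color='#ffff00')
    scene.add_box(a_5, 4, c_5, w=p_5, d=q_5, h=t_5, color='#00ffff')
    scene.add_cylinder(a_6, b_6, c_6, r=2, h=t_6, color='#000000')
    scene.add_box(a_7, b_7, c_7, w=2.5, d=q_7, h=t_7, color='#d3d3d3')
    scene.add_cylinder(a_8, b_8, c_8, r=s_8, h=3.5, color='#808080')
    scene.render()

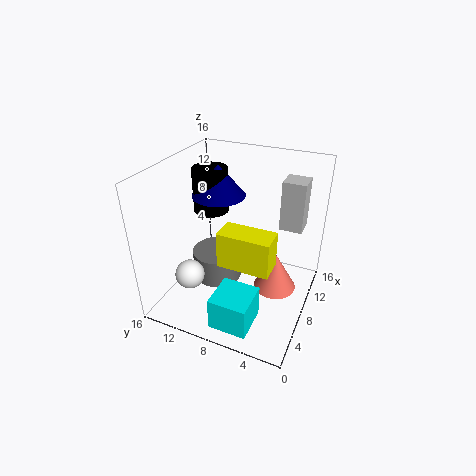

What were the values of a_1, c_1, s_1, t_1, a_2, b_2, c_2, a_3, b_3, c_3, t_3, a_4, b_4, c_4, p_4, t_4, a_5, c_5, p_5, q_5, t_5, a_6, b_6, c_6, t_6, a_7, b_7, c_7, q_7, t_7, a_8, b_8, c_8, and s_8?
a_1 = 10
c_1 = 1
s_1 = 2.5
t_1 = 4.5
a_2 = 2.5
b_2 = 11
c_2 = 6
a_3 = 9.5
b_3 = 11
c_3 = 12
t_3 = 3.5
a_4 = 2
b_4 = 2.5
c_4 = 8.5
p_4 = 2.5
t_4 = 3.5
a_5 = 0.5
c_5 = 1.5
p_5 = 4
q_5 = 4
t_5 = 3.5
a_6 = 9.5
b_6 = 12
c_6 = 10
t_6 = 5
a_7 = 10
b_7 = 1.5
c_7 = 9
q_7 = 2.5
t_7 = 5.5
a_8 = 9.5
b_8 = 11.5
c_8 = 1
s_8 = 3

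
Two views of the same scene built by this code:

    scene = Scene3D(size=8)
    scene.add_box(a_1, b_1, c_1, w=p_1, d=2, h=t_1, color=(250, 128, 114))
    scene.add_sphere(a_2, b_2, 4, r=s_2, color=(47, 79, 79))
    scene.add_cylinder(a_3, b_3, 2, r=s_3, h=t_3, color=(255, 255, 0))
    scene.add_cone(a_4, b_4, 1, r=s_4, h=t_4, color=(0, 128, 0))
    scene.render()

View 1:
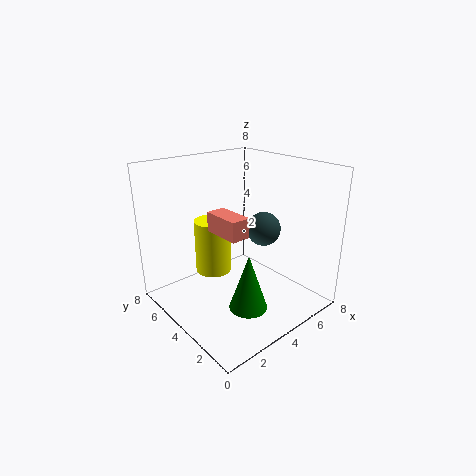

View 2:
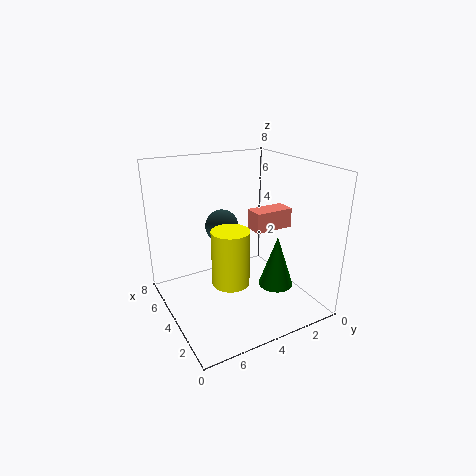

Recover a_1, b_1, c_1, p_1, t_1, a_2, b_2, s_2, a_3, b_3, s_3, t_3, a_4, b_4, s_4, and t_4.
a_1 = 2
b_1 = 2
c_1 = 5
p_1 = 1
t_1 = 1
a_2 = 6
b_2 = 4
s_2 = 1
a_3 = 3
b_3 = 5
s_3 = 1
t_3 = 3
a_4 = 3
b_4 = 2
s_4 = 1
t_4 = 3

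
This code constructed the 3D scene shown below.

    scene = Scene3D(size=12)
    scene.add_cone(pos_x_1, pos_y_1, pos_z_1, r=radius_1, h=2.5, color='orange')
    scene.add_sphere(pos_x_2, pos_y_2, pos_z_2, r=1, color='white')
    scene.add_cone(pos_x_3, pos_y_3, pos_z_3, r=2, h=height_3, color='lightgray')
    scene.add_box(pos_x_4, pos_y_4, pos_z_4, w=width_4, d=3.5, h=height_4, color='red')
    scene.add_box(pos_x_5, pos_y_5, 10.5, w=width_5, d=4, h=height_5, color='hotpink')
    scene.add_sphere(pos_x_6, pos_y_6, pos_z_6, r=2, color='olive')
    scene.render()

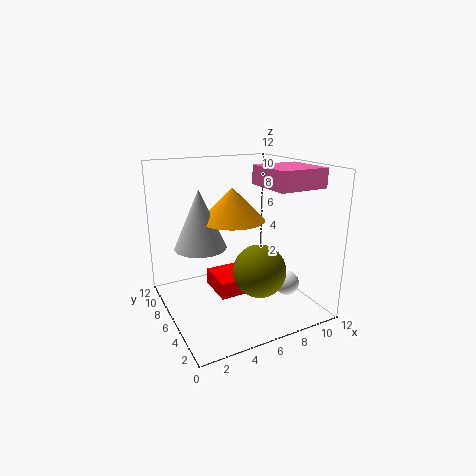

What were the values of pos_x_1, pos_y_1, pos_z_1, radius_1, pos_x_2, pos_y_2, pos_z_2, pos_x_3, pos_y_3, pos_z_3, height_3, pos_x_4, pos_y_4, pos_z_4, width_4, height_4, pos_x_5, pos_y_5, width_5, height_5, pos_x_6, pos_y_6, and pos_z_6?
pos_x_1 = 5
pos_y_1 = 5
pos_z_1 = 8
radius_1 = 2.5
pos_x_2 = 9
pos_y_2 = 3
pos_z_2 = 2.5
pos_x_3 = 2.5
pos_y_3 = 5.5
pos_z_3 = 6
height_3 = 4.5
pos_x_4 = 4.5
pos_y_4 = 6
pos_z_4 = 0.5
width_4 = 4
height_4 = 1.5
pos_x_5 = 7
pos_y_5 = 1.5
width_5 = 4
height_5 = 1.5
pos_x_6 = 6
pos_y_6 = 2.5
pos_z_6 = 4.5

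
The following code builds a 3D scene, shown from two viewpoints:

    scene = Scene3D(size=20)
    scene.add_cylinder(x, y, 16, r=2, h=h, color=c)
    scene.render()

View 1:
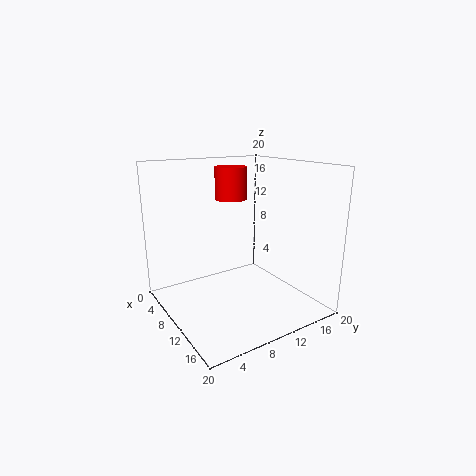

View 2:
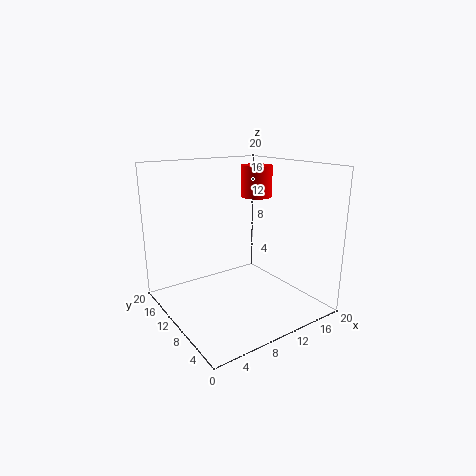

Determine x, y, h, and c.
x = 11.5
y = 8
h = 4
c = 'red'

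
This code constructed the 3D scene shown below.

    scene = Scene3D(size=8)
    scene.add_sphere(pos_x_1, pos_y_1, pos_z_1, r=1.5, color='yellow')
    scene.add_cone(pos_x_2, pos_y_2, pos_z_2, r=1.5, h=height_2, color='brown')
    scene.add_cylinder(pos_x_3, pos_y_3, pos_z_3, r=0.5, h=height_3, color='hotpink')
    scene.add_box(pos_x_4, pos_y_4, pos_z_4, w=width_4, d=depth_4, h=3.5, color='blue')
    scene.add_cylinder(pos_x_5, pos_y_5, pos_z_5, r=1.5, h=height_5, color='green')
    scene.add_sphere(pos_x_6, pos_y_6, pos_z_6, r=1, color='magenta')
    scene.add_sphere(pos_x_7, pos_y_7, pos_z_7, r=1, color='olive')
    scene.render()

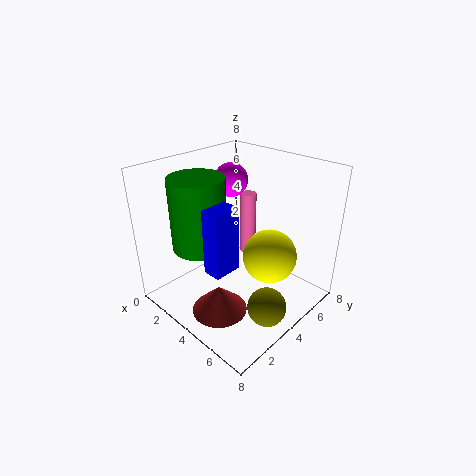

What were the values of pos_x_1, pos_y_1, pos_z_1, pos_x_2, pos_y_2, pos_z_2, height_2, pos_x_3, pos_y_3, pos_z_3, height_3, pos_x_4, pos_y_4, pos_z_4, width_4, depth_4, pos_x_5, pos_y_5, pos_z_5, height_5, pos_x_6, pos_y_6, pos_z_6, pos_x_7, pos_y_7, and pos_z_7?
pos_x_1 = 5.5, pos_y_1 = 5, pos_z_1 = 3, pos_x_2 = 4.5, pos_y_2 = 2, pos_z_2 = 0.5, height_2 = 1.5, pos_x_3 = 2.5, pos_y_3 = 6.5, pos_z_3 = 1.5, height_3 = 4, pos_x_4 = 4, pos_y_4 = 1.5, pos_z_4 = 3, width_4 = 1, depth_4 = 1.5, pos_x_5 = 2.5, pos_y_5 = 2.5, pos_z_5 = 3.5, height_5 = 4, pos_x_6 = 2, pos_y_6 = 5.5, pos_z_6 = 6.5, pos_x_7 = 7, pos_y_7 = 3, pos_z_7 = 1.5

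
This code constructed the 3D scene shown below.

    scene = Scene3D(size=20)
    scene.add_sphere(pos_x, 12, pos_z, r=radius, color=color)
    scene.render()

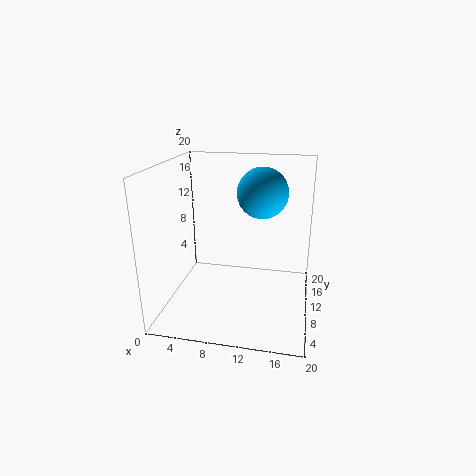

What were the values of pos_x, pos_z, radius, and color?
pos_x = 13; pos_z = 16; radius = 3.5; color = 'deepskyblue'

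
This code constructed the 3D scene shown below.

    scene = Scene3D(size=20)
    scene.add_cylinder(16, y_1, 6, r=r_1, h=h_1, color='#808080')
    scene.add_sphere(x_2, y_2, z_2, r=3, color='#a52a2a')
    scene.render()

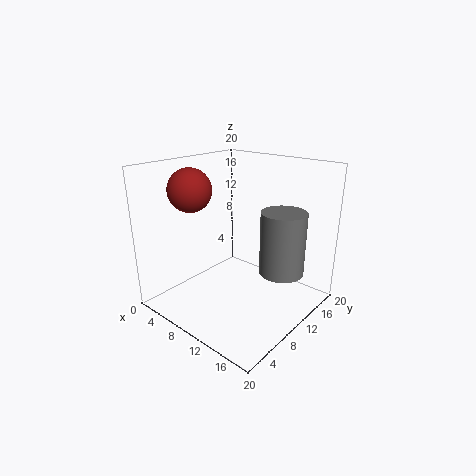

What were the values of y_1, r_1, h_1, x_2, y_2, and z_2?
y_1 = 12
r_1 = 3
h_1 = 8.5
x_2 = 4.5
y_2 = 6.5
z_2 = 16.5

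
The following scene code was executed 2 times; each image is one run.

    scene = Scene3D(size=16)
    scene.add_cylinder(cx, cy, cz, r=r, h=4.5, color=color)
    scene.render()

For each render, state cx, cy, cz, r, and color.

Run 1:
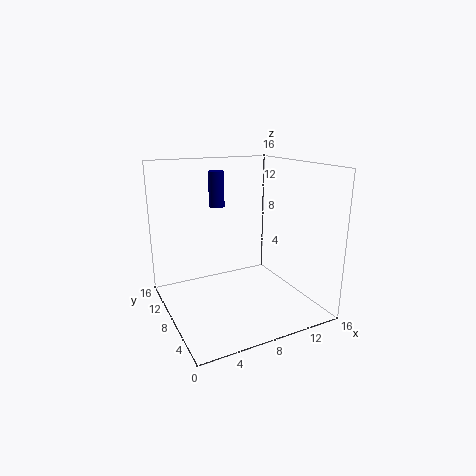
cx = 8.5, cy = 15, cz = 10, r = 1, color = 'navy'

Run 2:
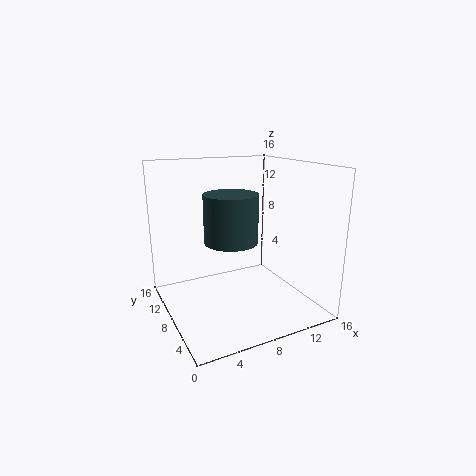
cx = 5, cy = 3.5, cz = 9.5, r = 2.5, color = 'darkslategray'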